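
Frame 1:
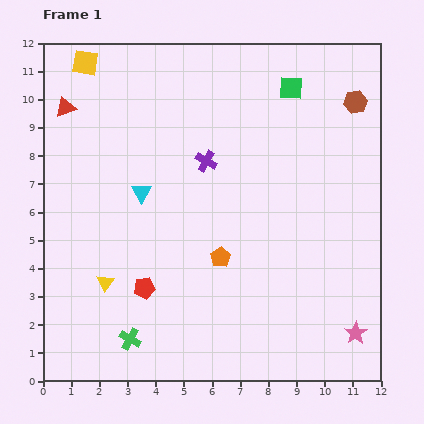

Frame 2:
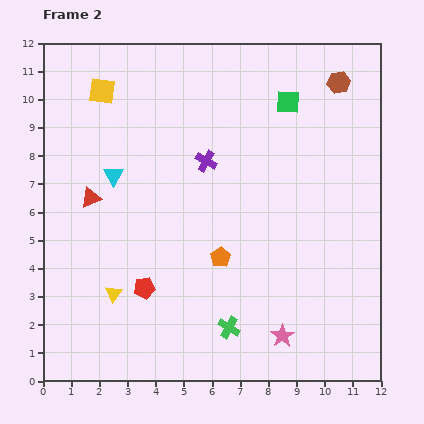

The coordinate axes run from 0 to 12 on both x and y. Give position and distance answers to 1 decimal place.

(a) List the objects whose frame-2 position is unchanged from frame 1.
the purple cross, the red pentagon, the orange pentagon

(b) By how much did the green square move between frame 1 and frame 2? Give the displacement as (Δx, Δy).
(-0.1, -0.5)

The green square was at (8.8, 10.4) in frame 1 and (8.7, 9.9) in frame 2.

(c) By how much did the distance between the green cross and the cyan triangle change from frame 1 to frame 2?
+1.6

Distance in frame 1: 5.2. Distance in frame 2: 6.8.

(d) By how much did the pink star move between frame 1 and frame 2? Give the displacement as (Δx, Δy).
(-2.6, -0.1)

The pink star was at (11.1, 1.7) in frame 1 and (8.5, 1.6) in frame 2.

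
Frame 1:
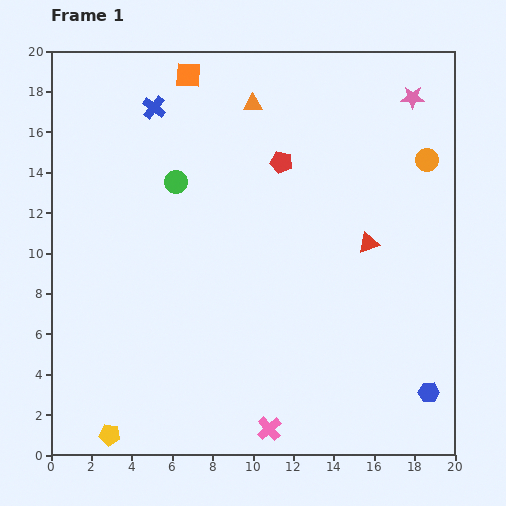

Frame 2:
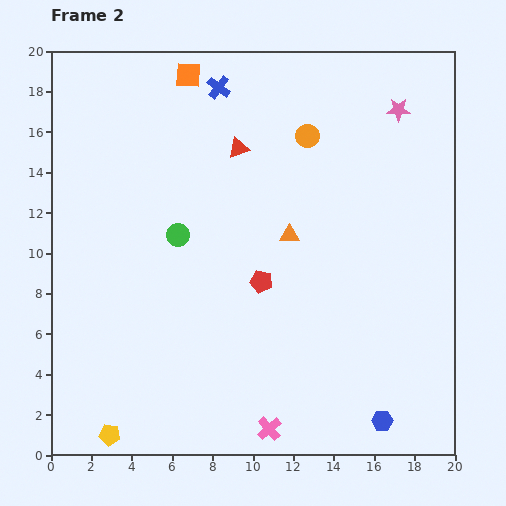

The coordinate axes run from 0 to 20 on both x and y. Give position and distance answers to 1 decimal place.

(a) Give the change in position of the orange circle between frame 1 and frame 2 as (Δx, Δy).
(-5.9, 1.2)

The orange circle was at (18.6, 14.6) in frame 1 and (12.7, 15.8) in frame 2.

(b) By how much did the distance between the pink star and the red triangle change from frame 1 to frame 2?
+0.6

Distance in frame 1: 7.5. Distance in frame 2: 8.1.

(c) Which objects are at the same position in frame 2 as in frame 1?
the yellow pentagon, the pink cross, the orange square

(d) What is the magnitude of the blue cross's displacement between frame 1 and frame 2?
3.4

The blue cross moved from (5.1, 17.2) to (8.3, 18.2), a distance of √(3.2² + 1.0²) ≈ 3.4.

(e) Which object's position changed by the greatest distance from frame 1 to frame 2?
the red triangle

(moved 7.9; next 6.7)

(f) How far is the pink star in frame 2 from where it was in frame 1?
0.9

The pink star moved from (17.9, 17.7) to (17.2, 17.1), a distance of √(0.7² + 0.6²) ≈ 0.9.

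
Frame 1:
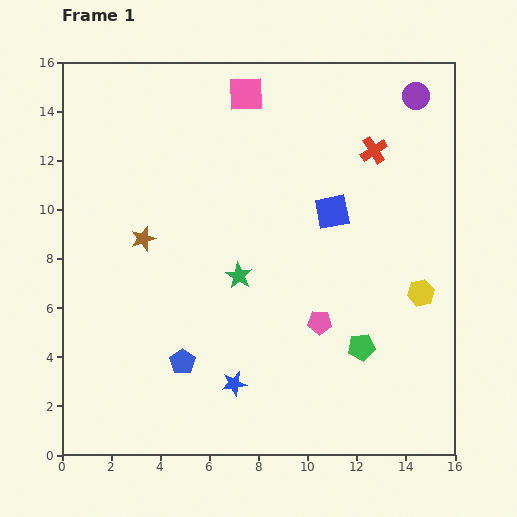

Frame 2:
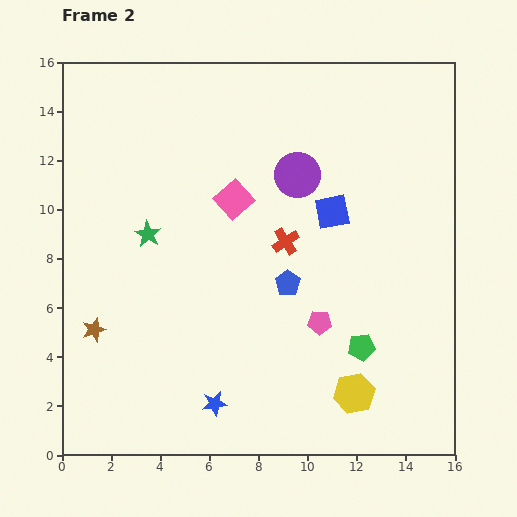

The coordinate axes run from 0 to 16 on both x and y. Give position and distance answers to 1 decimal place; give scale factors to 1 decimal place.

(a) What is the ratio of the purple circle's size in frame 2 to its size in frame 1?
1.7×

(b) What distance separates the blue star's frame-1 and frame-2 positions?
1.1

The blue star moved from (7.0, 2.9) to (6.2, 2.1), a distance of √(0.8² + 0.8²) ≈ 1.1.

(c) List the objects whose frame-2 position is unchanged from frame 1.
the green pentagon, the blue square, the pink pentagon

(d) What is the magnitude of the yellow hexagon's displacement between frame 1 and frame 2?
4.9

The yellow hexagon moved from (14.6, 6.6) to (11.9, 2.5), a distance of √(2.7² + 4.1²) ≈ 4.9.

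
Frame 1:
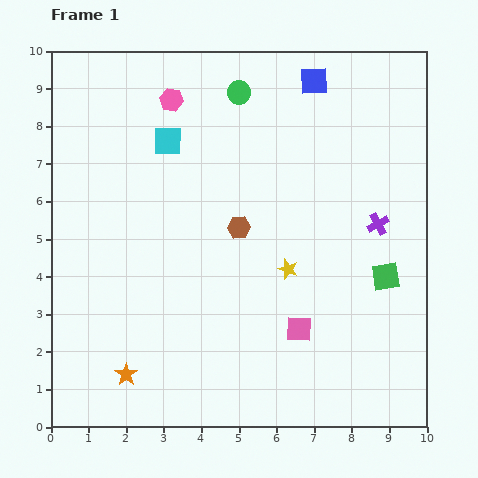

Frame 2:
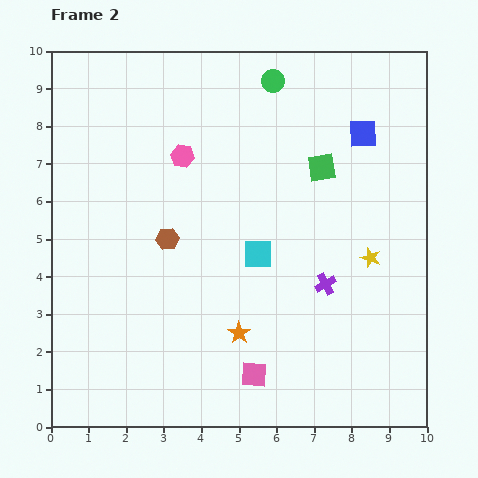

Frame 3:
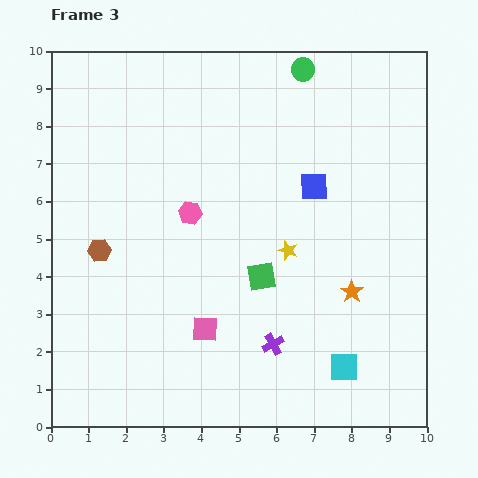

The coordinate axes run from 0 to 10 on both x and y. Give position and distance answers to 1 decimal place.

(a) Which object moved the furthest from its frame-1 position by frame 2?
the cyan square

(moved 3.8; next 3.4)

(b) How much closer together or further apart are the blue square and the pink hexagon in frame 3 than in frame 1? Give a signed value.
-0.4

Distance in frame 1: 3.8. Distance in frame 3: 3.4.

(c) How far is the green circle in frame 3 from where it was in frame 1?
1.8

The green circle moved from (5.0, 8.9) to (6.7, 9.5), a distance of √(1.7² + 0.6²) ≈ 1.8.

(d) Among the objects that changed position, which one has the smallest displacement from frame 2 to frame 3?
the green circle

(moved 0.9)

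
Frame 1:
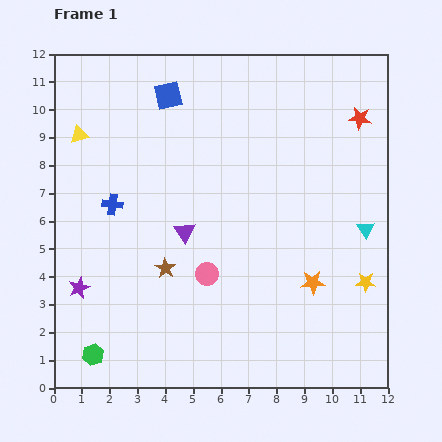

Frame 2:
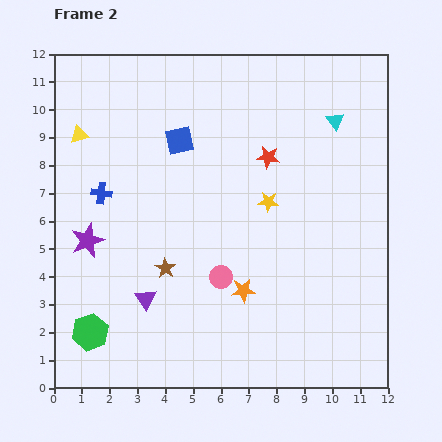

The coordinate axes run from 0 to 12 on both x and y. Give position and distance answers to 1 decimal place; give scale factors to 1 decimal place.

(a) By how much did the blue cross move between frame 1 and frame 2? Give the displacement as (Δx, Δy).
(-0.4, 0.4)

The blue cross was at (2.1, 6.6) in frame 1 and (1.7, 7.0) in frame 2.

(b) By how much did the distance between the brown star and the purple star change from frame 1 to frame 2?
-0.2

Distance in frame 1: 3.2. Distance in frame 2: 3.0.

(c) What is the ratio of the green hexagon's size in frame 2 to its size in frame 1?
1.7×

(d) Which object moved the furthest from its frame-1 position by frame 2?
the yellow star

(moved 4.5; next 4.1)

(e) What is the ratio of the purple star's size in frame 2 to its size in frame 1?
1.6×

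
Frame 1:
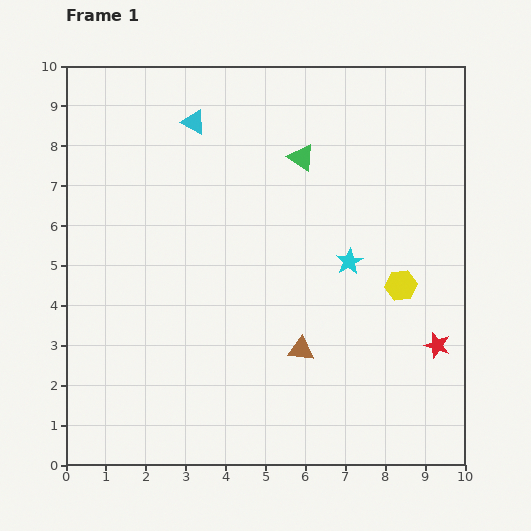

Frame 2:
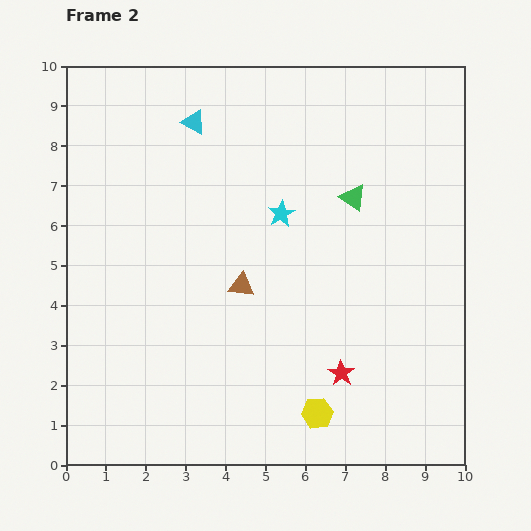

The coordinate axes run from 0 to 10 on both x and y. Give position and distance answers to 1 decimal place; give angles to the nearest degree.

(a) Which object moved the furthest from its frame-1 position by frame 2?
the yellow hexagon

(moved 3.8; next 2.5)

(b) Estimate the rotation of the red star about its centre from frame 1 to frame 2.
18° clockwise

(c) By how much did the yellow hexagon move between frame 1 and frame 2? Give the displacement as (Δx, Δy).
(-2.1, -3.2)

The yellow hexagon was at (8.4, 4.5) in frame 1 and (6.3, 1.3) in frame 2.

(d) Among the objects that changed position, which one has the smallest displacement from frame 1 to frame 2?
the green triangle

(moved 1.6)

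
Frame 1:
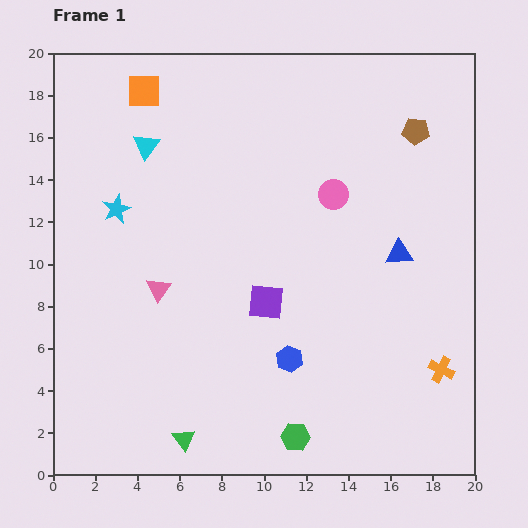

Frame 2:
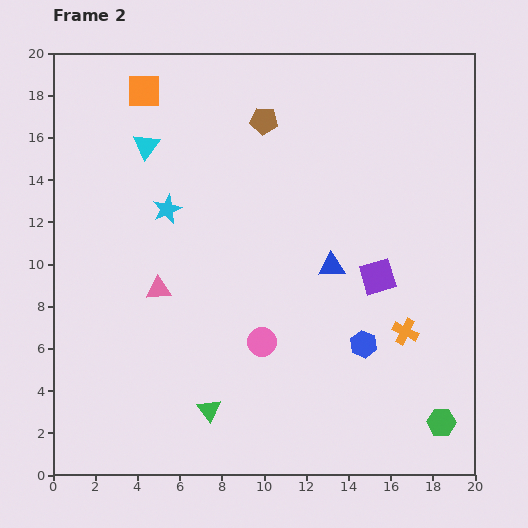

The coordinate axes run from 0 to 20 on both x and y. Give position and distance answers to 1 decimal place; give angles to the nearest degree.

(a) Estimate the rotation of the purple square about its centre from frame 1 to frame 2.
22° counter-clockwise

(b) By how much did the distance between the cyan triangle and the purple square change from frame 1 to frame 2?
+3.3

Distance in frame 1: 9.3. Distance in frame 2: 12.6.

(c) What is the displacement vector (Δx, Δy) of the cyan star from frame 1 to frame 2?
(2.4, 0.0)

The cyan star was at (3.0, 12.6) in frame 1 and (5.4, 12.6) in frame 2.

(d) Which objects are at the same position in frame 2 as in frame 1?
the orange square, the cyan triangle, the pink triangle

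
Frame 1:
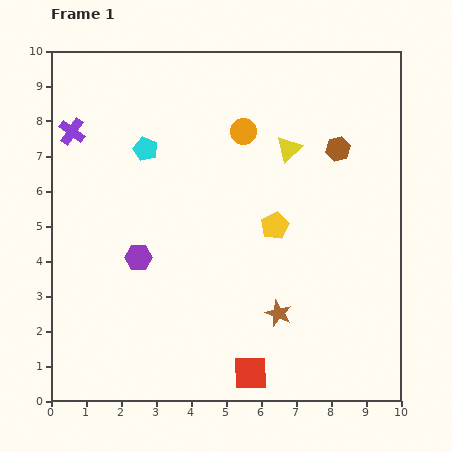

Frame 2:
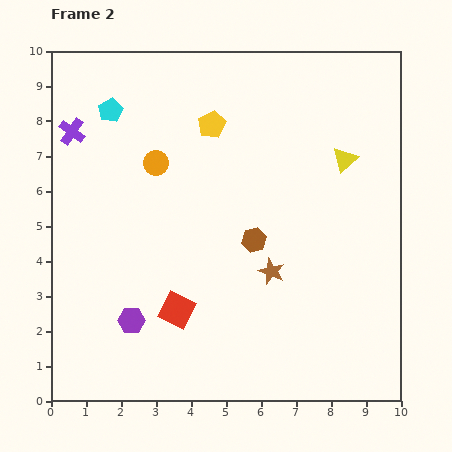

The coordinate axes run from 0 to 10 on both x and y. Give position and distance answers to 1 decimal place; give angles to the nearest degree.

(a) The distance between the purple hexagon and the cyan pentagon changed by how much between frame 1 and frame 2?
+2.9

Distance in frame 1: 3.1. Distance in frame 2: 6.0.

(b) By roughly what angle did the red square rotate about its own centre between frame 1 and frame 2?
27° clockwise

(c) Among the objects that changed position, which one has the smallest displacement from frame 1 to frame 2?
the brown star

(moved 1.2)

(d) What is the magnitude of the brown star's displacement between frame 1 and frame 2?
1.2

The brown star moved from (6.5, 2.5) to (6.3, 3.7), a distance of √(0.2² + 1.2²) ≈ 1.2.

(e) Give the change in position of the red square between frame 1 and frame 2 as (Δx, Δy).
(-2.1, 1.8)

The red square was at (5.7, 0.8) in frame 1 and (3.6, 2.6) in frame 2.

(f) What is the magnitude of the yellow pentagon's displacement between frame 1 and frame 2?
3.4

The yellow pentagon moved from (6.4, 5.0) to (4.6, 7.9), a distance of √(1.8² + 2.9²) ≈ 3.4.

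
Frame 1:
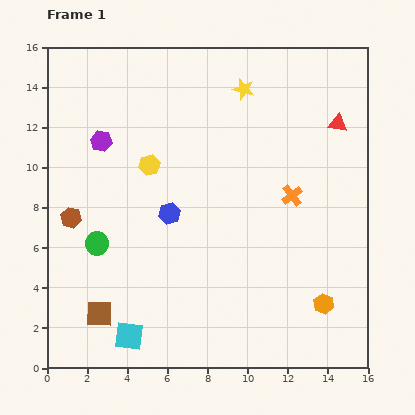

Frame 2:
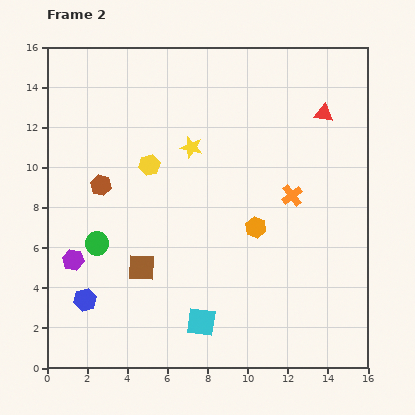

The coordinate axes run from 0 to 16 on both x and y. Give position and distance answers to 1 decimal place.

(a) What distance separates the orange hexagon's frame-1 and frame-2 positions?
5.1

The orange hexagon moved from (13.8, 3.2) to (10.4, 7.0), a distance of √(3.4² + 3.8²) ≈ 5.1.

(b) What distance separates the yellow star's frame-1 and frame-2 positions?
3.9

The yellow star moved from (9.8, 13.9) to (7.2, 11.0), a distance of √(2.6² + 2.9²) ≈ 3.9.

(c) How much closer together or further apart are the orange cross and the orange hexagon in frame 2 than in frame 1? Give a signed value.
-3.2

Distance in frame 1: 5.6. Distance in frame 2: 2.4.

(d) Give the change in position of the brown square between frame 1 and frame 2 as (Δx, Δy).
(2.1, 2.3)

The brown square was at (2.6, 2.7) in frame 1 and (4.7, 5.0) in frame 2.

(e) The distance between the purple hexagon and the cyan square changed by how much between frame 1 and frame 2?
-2.7

Distance in frame 1: 9.8. Distance in frame 2: 7.1.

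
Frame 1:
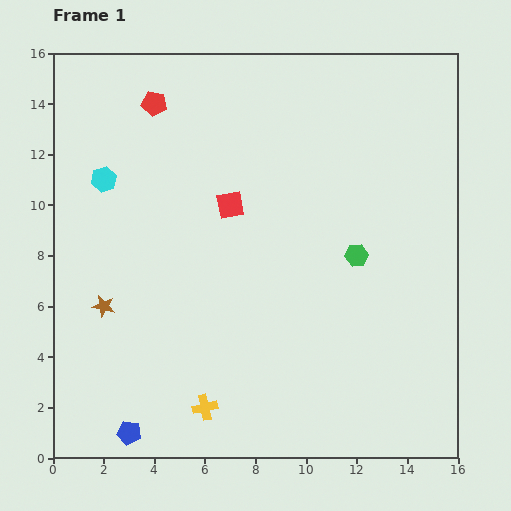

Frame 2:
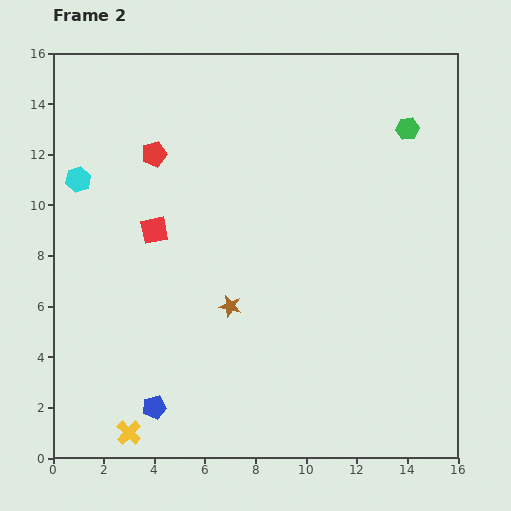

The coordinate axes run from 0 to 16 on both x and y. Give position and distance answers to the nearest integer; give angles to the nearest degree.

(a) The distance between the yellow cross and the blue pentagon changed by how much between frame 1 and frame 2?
-2

Distance in frame 1: 3. Distance in frame 2: 1.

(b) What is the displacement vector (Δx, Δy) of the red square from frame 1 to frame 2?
(-3, -1)

The red square was at (7, 10) in frame 1 and (4, 9) in frame 2.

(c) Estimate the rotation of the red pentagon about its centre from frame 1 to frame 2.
25° counter-clockwise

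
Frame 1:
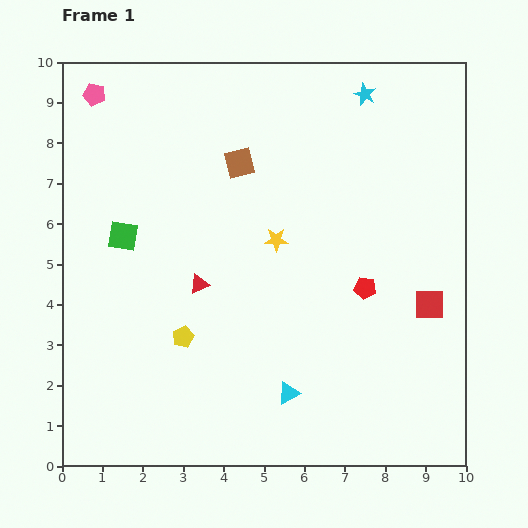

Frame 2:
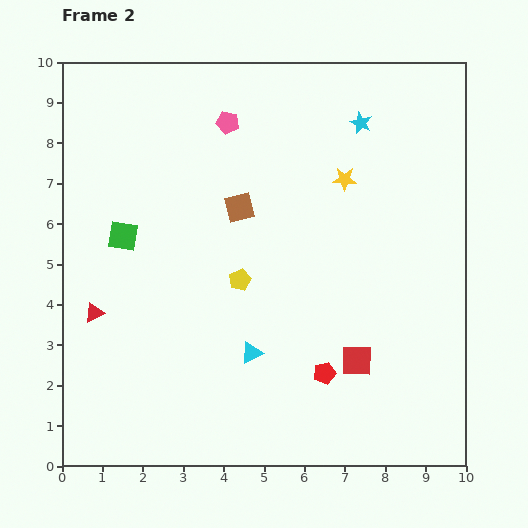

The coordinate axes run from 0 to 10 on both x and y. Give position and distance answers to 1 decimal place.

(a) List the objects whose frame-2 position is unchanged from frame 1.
the green square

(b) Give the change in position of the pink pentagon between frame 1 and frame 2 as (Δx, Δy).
(3.3, -0.7)

The pink pentagon was at (0.8, 9.2) in frame 1 and (4.1, 8.5) in frame 2.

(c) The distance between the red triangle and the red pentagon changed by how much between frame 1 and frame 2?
+1.8

Distance in frame 1: 4.1. Distance in frame 2: 5.9.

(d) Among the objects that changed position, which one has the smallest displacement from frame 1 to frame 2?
the cyan star

(moved 0.7)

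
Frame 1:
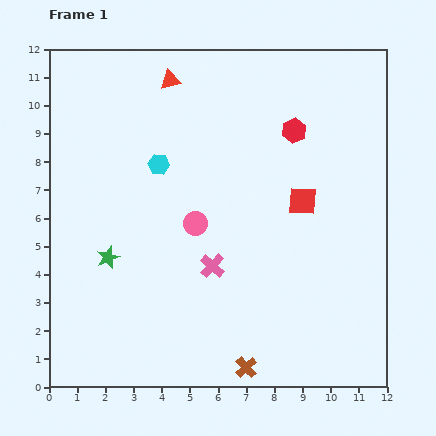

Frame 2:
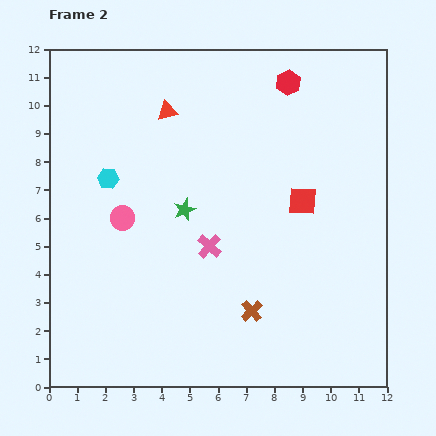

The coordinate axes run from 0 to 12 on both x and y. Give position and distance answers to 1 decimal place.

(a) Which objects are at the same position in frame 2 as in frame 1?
the red square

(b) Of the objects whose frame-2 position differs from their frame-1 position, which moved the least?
the pink cross

(moved 0.7)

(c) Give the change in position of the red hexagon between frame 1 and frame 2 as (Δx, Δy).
(-0.2, 1.7)

The red hexagon was at (8.7, 9.1) in frame 1 and (8.5, 10.8) in frame 2.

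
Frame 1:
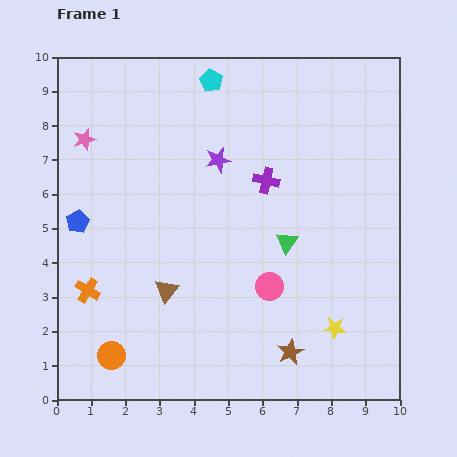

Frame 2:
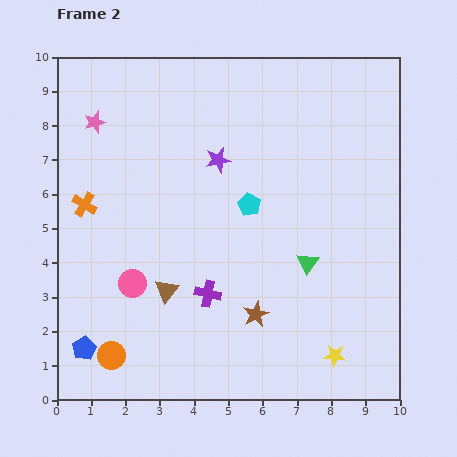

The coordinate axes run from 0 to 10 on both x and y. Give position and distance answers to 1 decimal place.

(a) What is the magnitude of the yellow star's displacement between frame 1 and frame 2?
0.8

The yellow star moved from (8.1, 2.1) to (8.1, 1.3), a distance of √(0.0² + 0.8²) ≈ 0.8.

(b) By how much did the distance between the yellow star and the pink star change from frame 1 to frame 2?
+0.7

Distance in frame 1: 9.1. Distance in frame 2: 9.8.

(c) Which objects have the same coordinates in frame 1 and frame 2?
the orange circle, the brown triangle, the purple star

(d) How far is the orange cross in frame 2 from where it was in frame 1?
2.5

The orange cross moved from (0.9, 3.2) to (0.8, 5.7), a distance of √(0.1² + 2.5²) ≈ 2.5.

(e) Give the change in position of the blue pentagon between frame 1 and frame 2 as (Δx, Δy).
(0.2, -3.7)

The blue pentagon was at (0.6, 5.2) in frame 1 and (0.8, 1.5) in frame 2.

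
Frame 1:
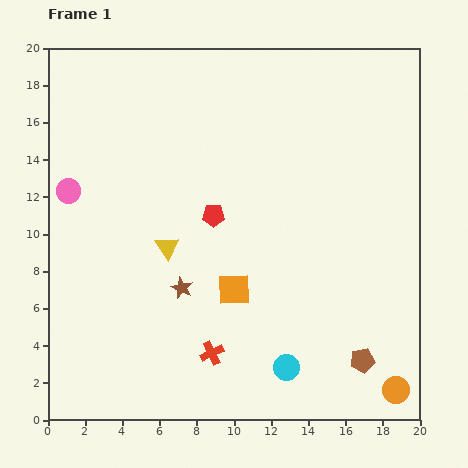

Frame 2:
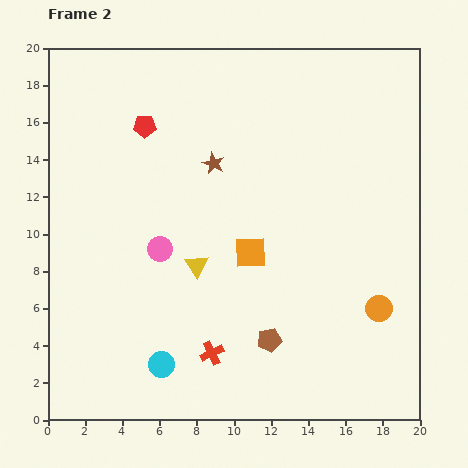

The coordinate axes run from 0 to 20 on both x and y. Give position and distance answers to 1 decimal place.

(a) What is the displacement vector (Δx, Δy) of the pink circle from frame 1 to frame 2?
(4.9, -3.1)

The pink circle was at (1.1, 12.3) in frame 1 and (6.0, 9.2) in frame 2.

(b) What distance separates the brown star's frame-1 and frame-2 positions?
6.9

The brown star moved from (7.2, 7.1) to (8.9, 13.8), a distance of √(1.7² + 6.7²) ≈ 6.9.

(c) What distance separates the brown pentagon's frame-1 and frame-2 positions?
5.1

The brown pentagon moved from (16.9, 3.2) to (11.9, 4.3), a distance of √(5.0² + 1.1²) ≈ 5.1.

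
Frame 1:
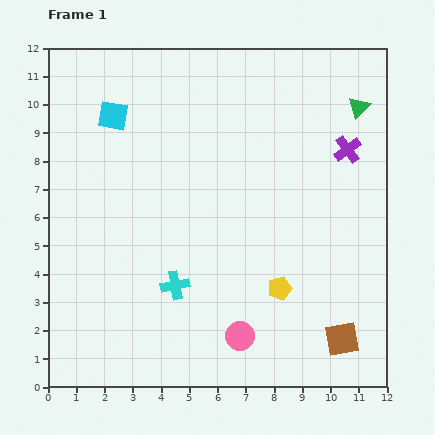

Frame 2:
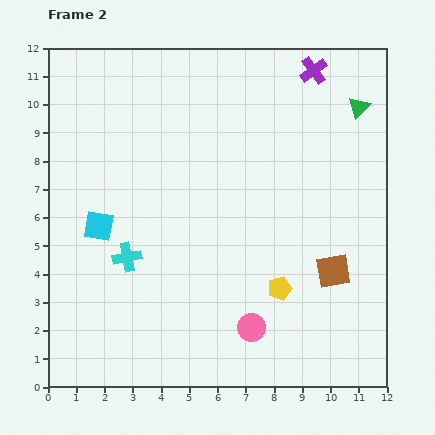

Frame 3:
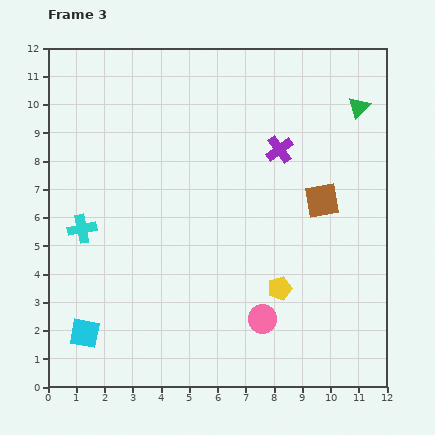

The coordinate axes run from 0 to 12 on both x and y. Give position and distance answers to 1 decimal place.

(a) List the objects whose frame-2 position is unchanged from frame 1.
the green triangle, the yellow pentagon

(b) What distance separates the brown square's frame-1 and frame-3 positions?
4.9

The brown square moved from (10.4, 1.7) to (9.7, 6.6), a distance of √(0.7² + 4.9²) ≈ 4.9.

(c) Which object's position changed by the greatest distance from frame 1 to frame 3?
the cyan square

(moved 7.8; next 4.9)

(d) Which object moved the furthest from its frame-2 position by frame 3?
the cyan square

(moved 3.8; next 3.0)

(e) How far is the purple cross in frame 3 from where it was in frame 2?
3.0

The purple cross moved from (9.4, 11.2) to (8.2, 8.4), a distance of √(1.2² + 2.8²) ≈ 3.0.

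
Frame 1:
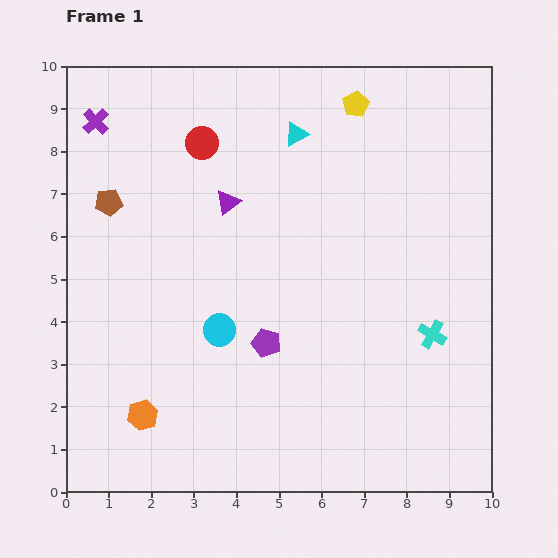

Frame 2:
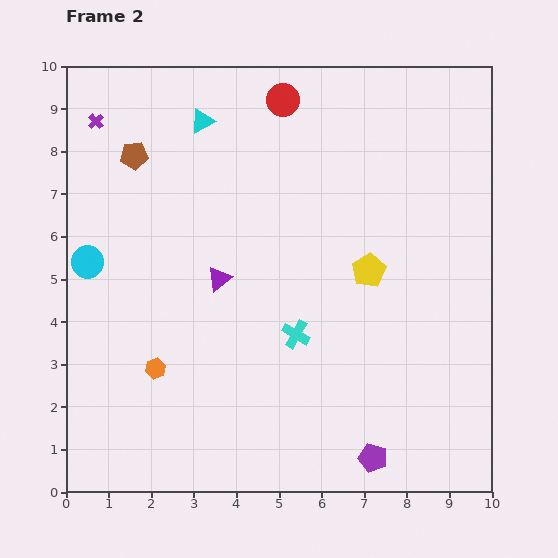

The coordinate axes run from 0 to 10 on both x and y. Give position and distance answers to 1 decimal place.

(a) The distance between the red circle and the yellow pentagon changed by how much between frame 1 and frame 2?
+0.8

Distance in frame 1: 3.7. Distance in frame 2: 4.5.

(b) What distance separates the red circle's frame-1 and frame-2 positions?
2.1

The red circle moved from (3.2, 8.2) to (5.1, 9.2), a distance of √(1.9² + 1.0²) ≈ 2.1.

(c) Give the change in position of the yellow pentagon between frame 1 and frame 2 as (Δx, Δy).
(0.3, -3.9)

The yellow pentagon was at (6.8, 9.1) in frame 1 and (7.1, 5.2) in frame 2.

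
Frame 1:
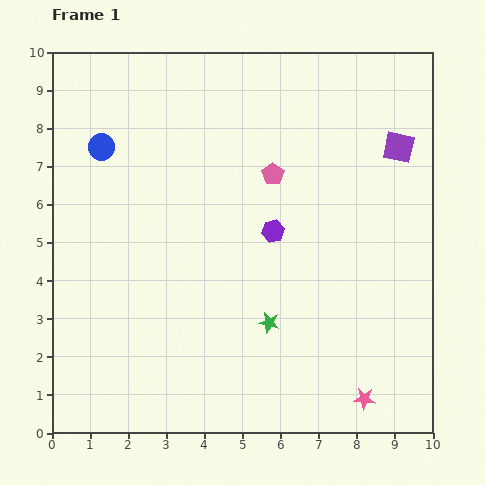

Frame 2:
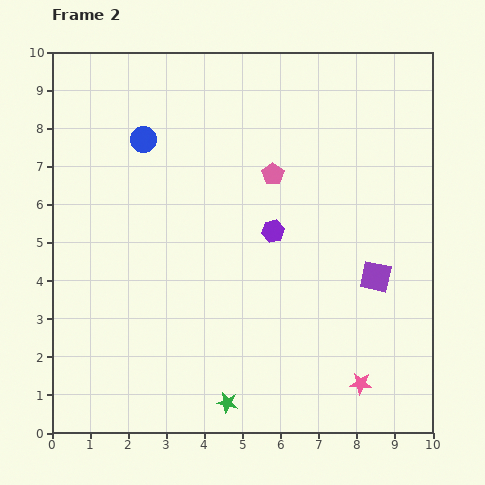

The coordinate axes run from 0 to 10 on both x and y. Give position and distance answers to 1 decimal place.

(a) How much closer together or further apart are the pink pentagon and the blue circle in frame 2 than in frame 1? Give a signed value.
-1.1

Distance in frame 1: 4.6. Distance in frame 2: 3.5.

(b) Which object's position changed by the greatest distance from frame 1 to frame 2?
the purple square

(moved 3.5; next 2.4)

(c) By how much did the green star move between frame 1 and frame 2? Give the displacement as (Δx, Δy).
(-1.1, -2.1)

The green star was at (5.7, 2.9) in frame 1 and (4.6, 0.8) in frame 2.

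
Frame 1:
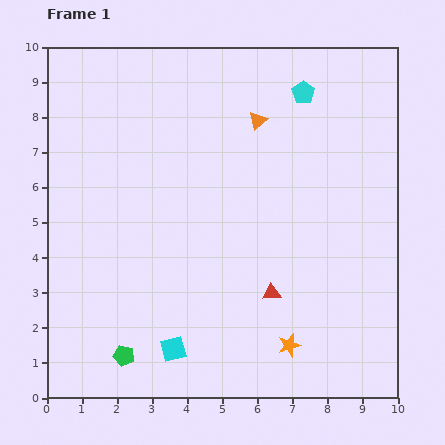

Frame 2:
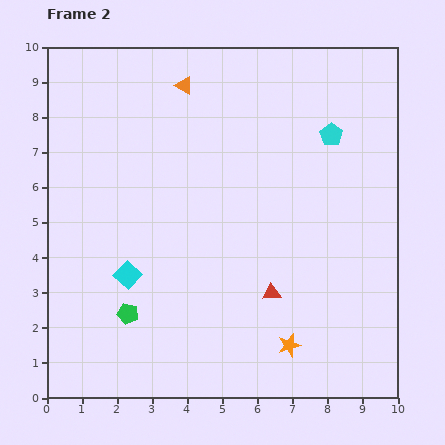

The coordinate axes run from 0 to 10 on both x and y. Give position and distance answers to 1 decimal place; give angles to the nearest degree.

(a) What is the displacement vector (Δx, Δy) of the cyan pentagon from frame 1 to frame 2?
(0.8, -1.2)

The cyan pentagon was at (7.3, 8.7) in frame 1 and (8.1, 7.5) in frame 2.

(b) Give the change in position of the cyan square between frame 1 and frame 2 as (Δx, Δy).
(-1.3, 2.1)

The cyan square was at (3.6, 1.4) in frame 1 and (2.3, 3.5) in frame 2.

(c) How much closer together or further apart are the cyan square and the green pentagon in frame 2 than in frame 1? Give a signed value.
-0.3

Distance in frame 1: 1.4. Distance in frame 2: 1.1.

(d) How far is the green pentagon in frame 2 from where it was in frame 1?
1.2

The green pentagon moved from (2.2, 1.2) to (2.3, 2.4), a distance of √(0.1² + 1.2²) ≈ 1.2.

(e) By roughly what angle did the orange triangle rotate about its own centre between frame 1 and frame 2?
48° counter-clockwise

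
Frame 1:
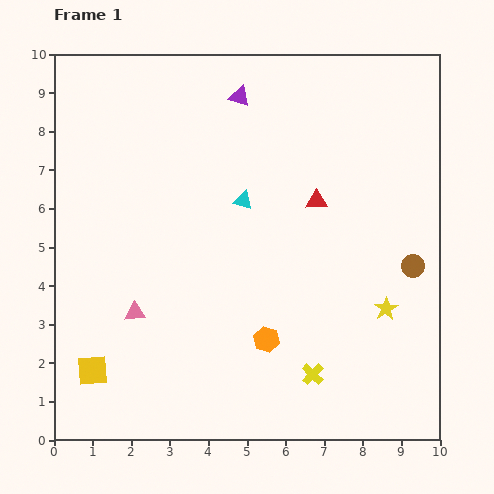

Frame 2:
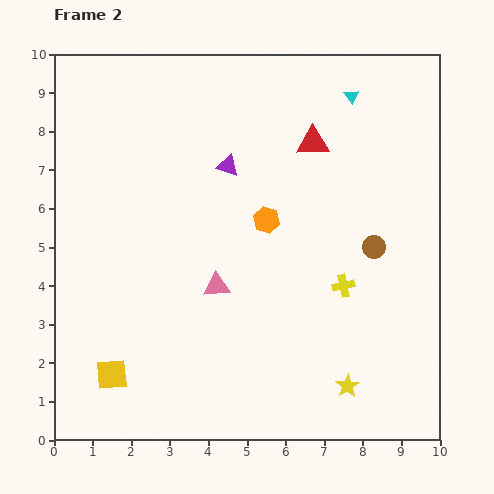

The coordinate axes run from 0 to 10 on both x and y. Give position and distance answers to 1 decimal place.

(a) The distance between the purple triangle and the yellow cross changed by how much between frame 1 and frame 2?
-3.1

Distance in frame 1: 7.4. Distance in frame 2: 4.3.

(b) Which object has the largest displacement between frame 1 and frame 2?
the cyan triangle

(moved 3.9; next 3.1)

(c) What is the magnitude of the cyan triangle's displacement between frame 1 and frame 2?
3.9

The cyan triangle moved from (4.9, 6.2) to (7.7, 8.9), a distance of √(2.8² + 2.7²) ≈ 3.9.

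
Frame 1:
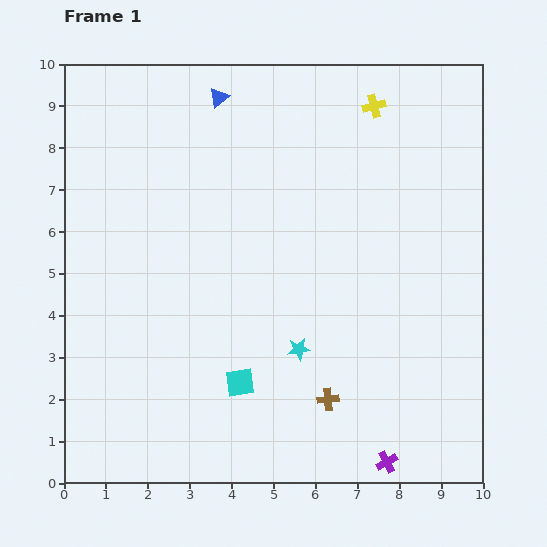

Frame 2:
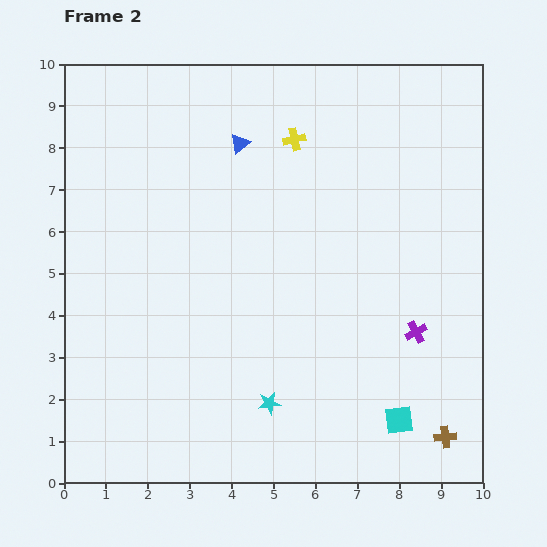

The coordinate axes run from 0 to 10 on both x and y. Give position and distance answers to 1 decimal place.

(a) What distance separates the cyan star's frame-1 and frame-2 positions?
1.5

The cyan star moved from (5.6, 3.2) to (4.9, 1.9), a distance of √(0.7² + 1.3²) ≈ 1.5.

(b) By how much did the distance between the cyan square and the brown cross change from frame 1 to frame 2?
-0.9

Distance in frame 1: 2.1. Distance in frame 2: 1.2.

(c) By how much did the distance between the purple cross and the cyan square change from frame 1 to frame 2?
-1.9

Distance in frame 1: 4.0. Distance in frame 2: 2.1.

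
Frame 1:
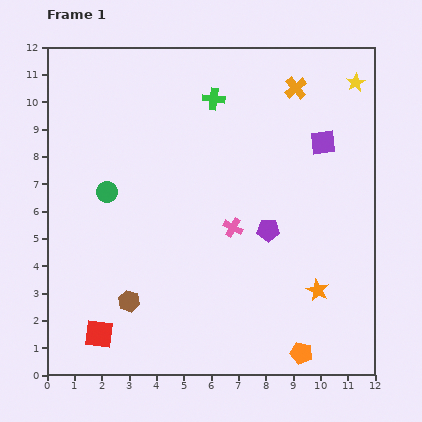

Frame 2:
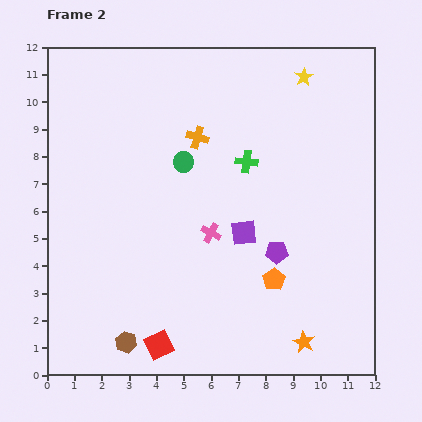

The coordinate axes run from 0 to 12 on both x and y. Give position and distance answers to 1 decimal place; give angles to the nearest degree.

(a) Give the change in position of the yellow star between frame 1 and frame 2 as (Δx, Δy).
(-1.9, 0.2)

The yellow star was at (11.3, 10.7) in frame 1 and (9.4, 10.9) in frame 2.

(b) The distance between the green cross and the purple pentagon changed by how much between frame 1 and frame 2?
-1.7

Distance in frame 1: 5.2. Distance in frame 2: 3.5.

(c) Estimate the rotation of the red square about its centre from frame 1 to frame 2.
31° counter-clockwise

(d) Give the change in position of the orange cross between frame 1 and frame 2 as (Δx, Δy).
(-3.6, -1.8)

The orange cross was at (9.1, 10.5) in frame 1 and (5.5, 8.7) in frame 2.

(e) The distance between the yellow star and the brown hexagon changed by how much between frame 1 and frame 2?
+0.2

Distance in frame 1: 11.5. Distance in frame 2: 11.7.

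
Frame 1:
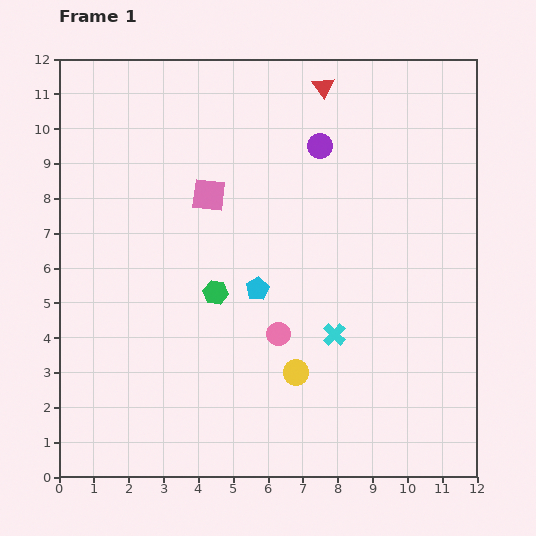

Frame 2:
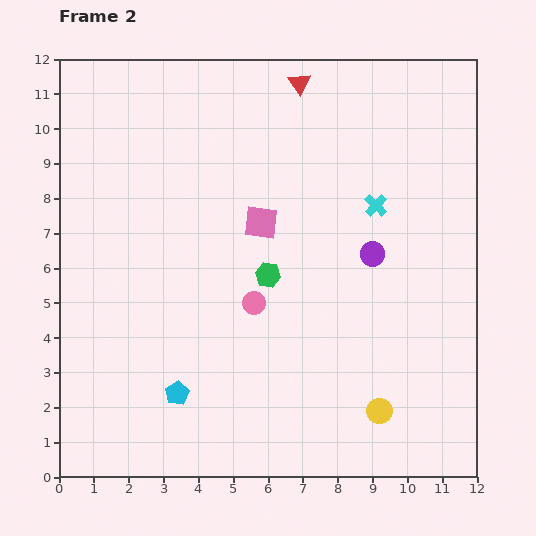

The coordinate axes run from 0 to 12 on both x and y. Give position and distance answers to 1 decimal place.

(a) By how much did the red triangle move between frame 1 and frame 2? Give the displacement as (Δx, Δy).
(-0.7, 0.1)

The red triangle was at (7.6, 11.2) in frame 1 and (6.9, 11.3) in frame 2.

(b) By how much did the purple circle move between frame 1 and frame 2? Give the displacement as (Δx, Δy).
(1.5, -3.1)

The purple circle was at (7.5, 9.5) in frame 1 and (9.0, 6.4) in frame 2.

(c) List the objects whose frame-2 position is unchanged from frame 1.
none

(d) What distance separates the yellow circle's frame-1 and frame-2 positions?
2.6

The yellow circle moved from (6.8, 3.0) to (9.2, 1.9), a distance of √(2.4² + 1.1²) ≈ 2.6.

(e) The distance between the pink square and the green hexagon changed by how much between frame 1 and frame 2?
-1.3

Distance in frame 1: 2.8. Distance in frame 2: 1.5.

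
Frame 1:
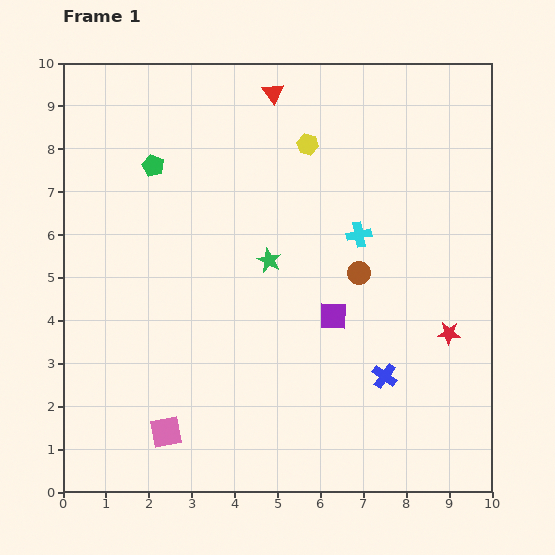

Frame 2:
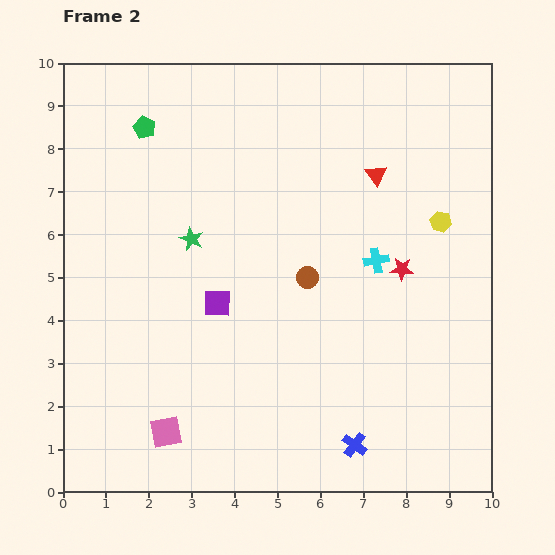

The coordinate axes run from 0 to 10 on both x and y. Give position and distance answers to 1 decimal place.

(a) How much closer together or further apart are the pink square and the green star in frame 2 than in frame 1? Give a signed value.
-0.2

Distance in frame 1: 4.7. Distance in frame 2: 4.5.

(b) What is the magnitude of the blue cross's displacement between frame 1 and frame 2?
1.7

The blue cross moved from (7.5, 2.7) to (6.8, 1.1), a distance of √(0.7² + 1.6²) ≈ 1.7.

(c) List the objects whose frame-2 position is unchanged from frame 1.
the pink square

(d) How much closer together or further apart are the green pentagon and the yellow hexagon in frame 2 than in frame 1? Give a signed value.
+3.6

Distance in frame 1: 3.6. Distance in frame 2: 7.2.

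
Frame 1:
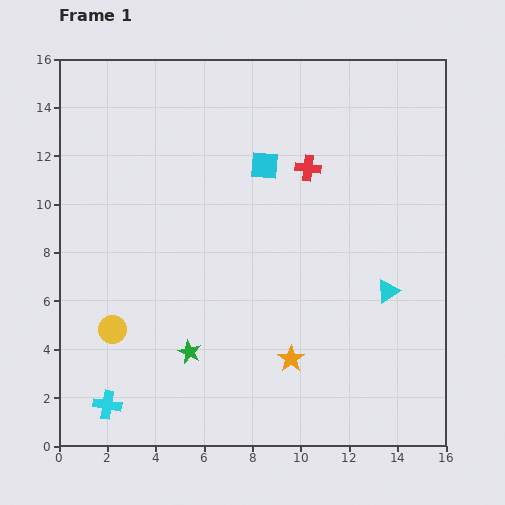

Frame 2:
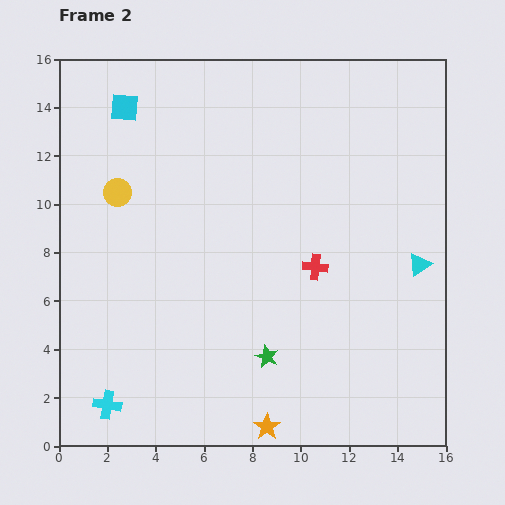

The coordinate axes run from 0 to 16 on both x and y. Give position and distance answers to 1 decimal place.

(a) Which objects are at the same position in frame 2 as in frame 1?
the cyan cross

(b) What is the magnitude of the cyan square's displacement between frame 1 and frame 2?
6.3

The cyan square moved from (8.5, 11.6) to (2.7, 14.0), a distance of √(5.8² + 2.4²) ≈ 6.3.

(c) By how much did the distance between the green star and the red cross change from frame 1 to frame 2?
-4.8

Distance in frame 1: 9.0. Distance in frame 2: 4.2.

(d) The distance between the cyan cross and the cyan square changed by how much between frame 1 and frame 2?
+0.5

Distance in frame 1: 11.8. Distance in frame 2: 12.3.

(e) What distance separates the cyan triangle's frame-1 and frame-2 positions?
1.7

The cyan triangle moved from (13.6, 6.4) to (14.9, 7.5), a distance of √(1.3² + 1.1²) ≈ 1.7.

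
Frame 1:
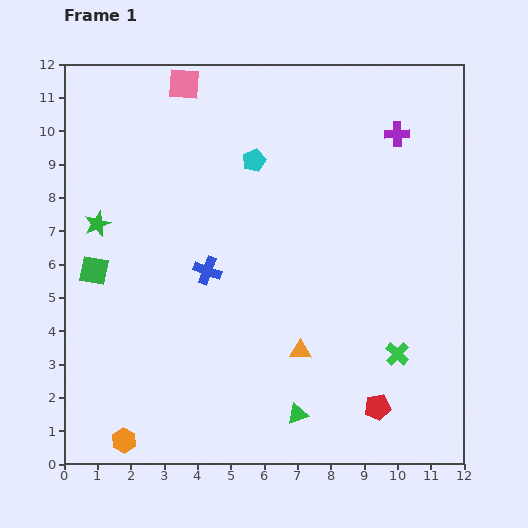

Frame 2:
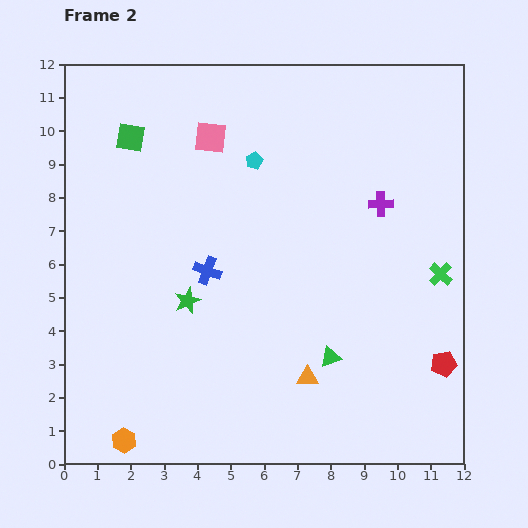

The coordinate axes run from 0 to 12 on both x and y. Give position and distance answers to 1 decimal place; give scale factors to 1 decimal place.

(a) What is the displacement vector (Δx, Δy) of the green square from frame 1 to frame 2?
(1.1, 4.0)

The green square was at (0.9, 5.8) in frame 1 and (2.0, 9.8) in frame 2.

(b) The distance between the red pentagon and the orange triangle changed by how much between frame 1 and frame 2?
+1.2

Distance in frame 1: 2.9. Distance in frame 2: 4.1.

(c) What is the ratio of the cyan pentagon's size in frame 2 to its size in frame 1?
0.8×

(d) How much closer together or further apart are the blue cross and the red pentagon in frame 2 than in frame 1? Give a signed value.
+1.1

Distance in frame 1: 6.5. Distance in frame 2: 7.6.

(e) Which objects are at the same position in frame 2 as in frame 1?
the blue cross, the orange hexagon, the cyan pentagon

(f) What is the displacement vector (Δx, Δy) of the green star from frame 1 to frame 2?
(2.7, -2.3)

The green star was at (1.0, 7.2) in frame 1 and (3.7, 4.9) in frame 2.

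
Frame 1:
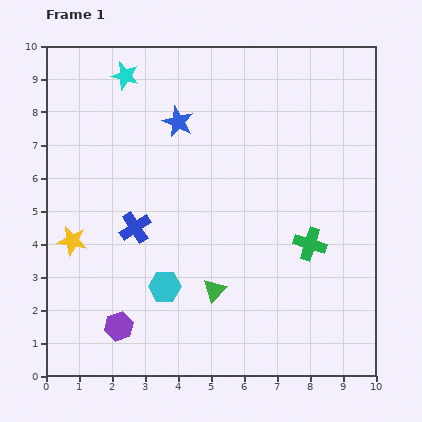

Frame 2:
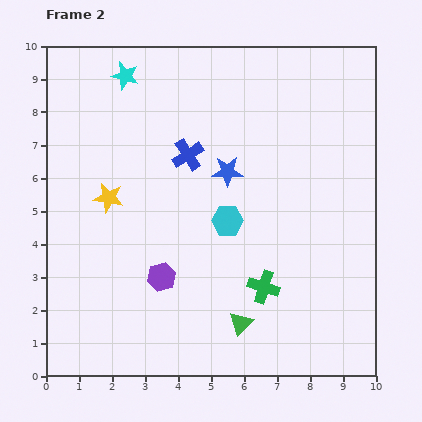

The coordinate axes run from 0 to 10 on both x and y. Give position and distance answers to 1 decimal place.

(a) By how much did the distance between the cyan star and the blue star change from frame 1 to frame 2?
+2.1

Distance in frame 1: 2.1. Distance in frame 2: 4.2.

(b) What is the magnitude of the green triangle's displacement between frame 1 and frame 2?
1.3

The green triangle moved from (5.1, 2.6) to (5.9, 1.6), a distance of √(0.8² + 1.0²) ≈ 1.3.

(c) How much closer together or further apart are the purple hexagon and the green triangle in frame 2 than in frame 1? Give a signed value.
-0.3

Distance in frame 1: 3.1. Distance in frame 2: 2.8.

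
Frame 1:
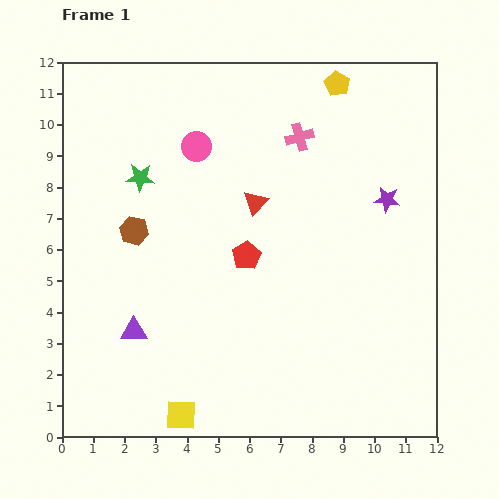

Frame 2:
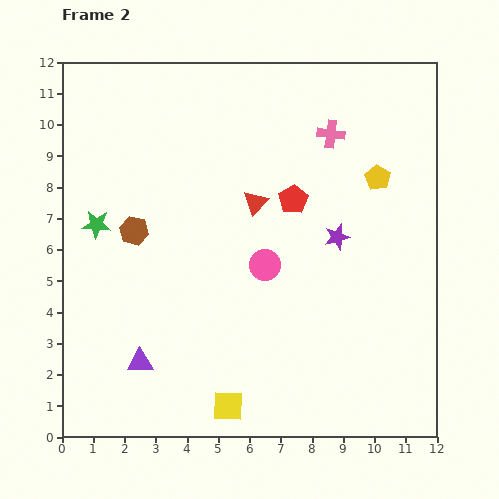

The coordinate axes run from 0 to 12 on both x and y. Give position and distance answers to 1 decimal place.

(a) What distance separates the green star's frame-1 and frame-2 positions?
2.1

The green star moved from (2.5, 8.3) to (1.1, 6.8), a distance of √(1.4² + 1.5²) ≈ 2.1.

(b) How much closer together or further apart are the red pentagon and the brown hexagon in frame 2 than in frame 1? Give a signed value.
+1.5

Distance in frame 1: 3.7. Distance in frame 2: 5.2.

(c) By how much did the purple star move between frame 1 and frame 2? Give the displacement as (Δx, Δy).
(-1.6, -1.2)

The purple star was at (10.4, 7.6) in frame 1 and (8.8, 6.4) in frame 2.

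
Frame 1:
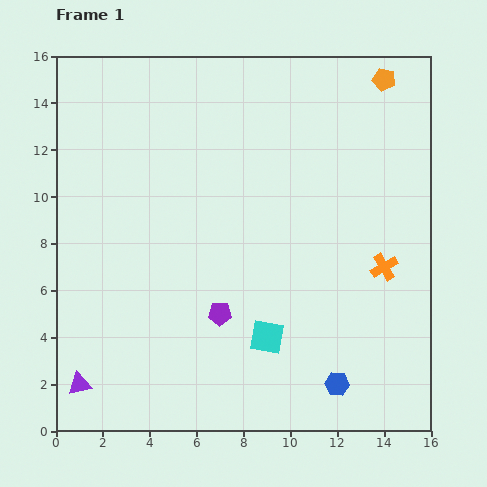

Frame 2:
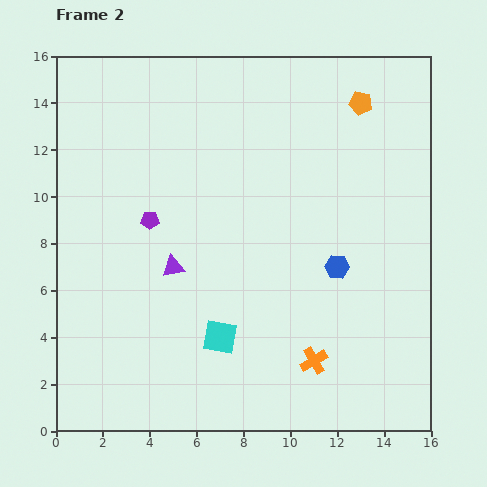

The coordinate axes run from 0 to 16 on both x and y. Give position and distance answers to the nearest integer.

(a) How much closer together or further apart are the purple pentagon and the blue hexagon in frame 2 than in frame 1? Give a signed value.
+2

Distance in frame 1: 6. Distance in frame 2: 8.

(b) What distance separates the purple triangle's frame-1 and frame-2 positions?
6

The purple triangle moved from (1, 2) to (5, 7), a distance of √(4² + 5²) ≈ 6.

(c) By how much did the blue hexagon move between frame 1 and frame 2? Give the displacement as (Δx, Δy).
(0, 5)

The blue hexagon was at (12, 2) in frame 1 and (12, 7) in frame 2.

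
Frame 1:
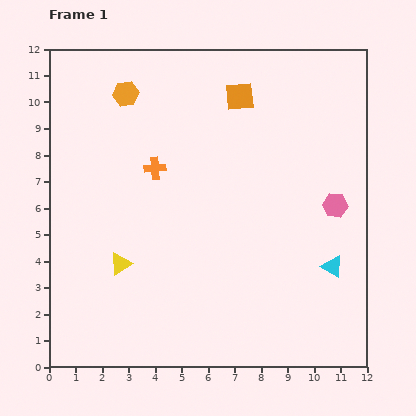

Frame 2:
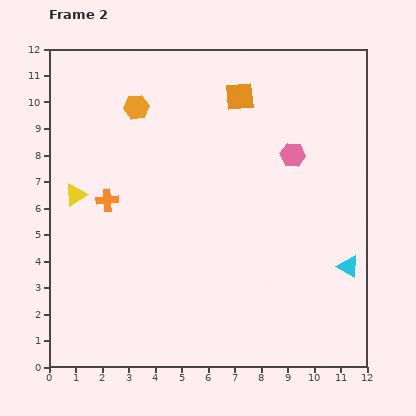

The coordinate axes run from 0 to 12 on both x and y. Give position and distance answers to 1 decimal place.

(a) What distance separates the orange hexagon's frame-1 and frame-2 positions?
0.6

The orange hexagon moved from (2.9, 10.3) to (3.3, 9.8), a distance of √(0.4² + 0.5²) ≈ 0.6.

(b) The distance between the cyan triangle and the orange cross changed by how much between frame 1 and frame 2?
+1.7

Distance in frame 1: 7.7. Distance in frame 2: 9.4.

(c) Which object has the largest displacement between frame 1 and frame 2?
the yellow triangle

(moved 3.1; next 2.5)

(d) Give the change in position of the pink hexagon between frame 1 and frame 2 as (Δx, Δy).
(-1.6, 1.9)

The pink hexagon was at (10.8, 6.1) in frame 1 and (9.2, 8.0) in frame 2.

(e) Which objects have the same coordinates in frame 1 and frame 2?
the orange square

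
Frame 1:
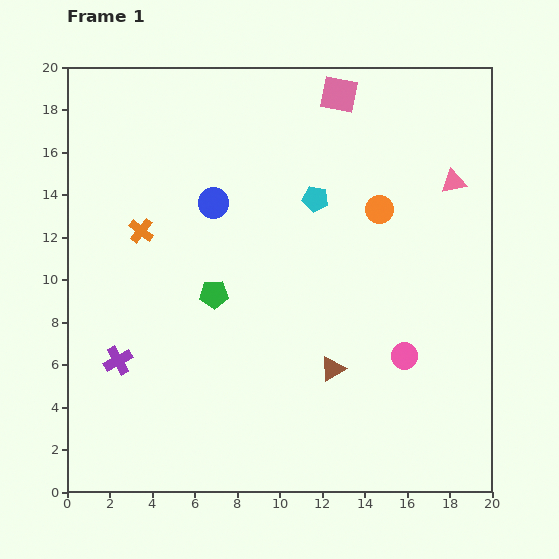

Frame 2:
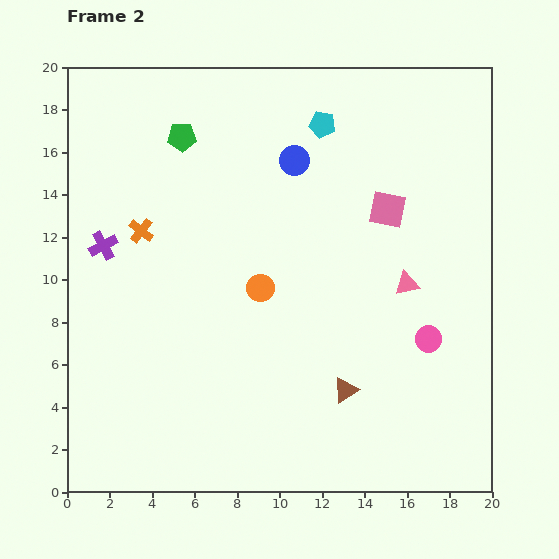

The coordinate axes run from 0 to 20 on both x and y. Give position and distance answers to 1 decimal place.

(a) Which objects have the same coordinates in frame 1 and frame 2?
the orange cross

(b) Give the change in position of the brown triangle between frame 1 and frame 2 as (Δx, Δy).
(0.6, -1.0)

The brown triangle was at (12.5, 5.8) in frame 1 and (13.1, 4.8) in frame 2.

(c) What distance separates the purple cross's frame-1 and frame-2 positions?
5.4

The purple cross moved from (2.4, 6.2) to (1.7, 11.6), a distance of √(0.7² + 5.4²) ≈ 5.4.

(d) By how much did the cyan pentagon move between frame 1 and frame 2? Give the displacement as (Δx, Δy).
(0.3, 3.5)

The cyan pentagon was at (11.7, 13.8) in frame 1 and (12.0, 17.3) in frame 2.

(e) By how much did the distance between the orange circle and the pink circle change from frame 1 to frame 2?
+1.3

Distance in frame 1: 7.0. Distance in frame 2: 8.3.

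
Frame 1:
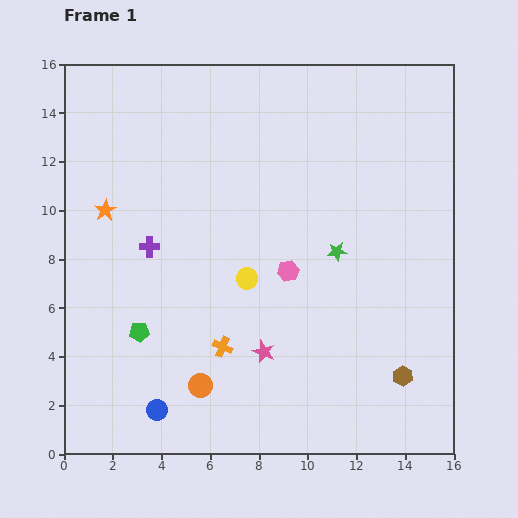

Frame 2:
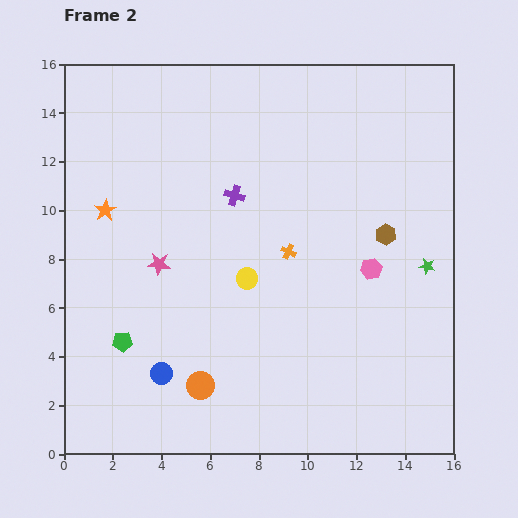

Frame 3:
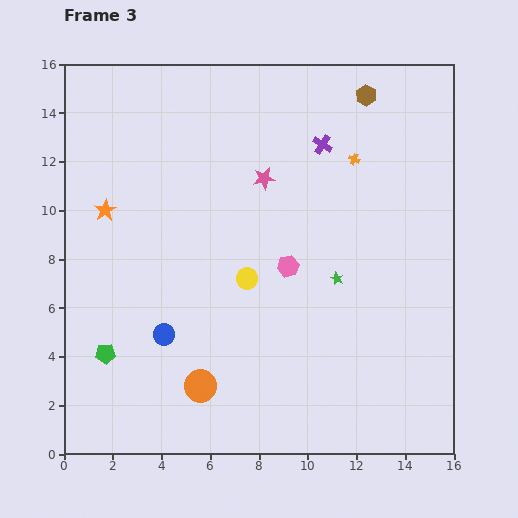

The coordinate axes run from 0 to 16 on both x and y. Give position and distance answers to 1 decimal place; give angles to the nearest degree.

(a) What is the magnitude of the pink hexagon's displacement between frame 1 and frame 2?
3.4

The pink hexagon moved from (9.2, 7.5) to (12.6, 7.6), a distance of √(3.4² + 0.1²) ≈ 3.4.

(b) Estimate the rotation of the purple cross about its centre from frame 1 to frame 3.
32° clockwise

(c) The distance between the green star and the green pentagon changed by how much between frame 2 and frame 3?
-2.9

Distance in frame 2: 12.9. Distance in frame 3: 10.0.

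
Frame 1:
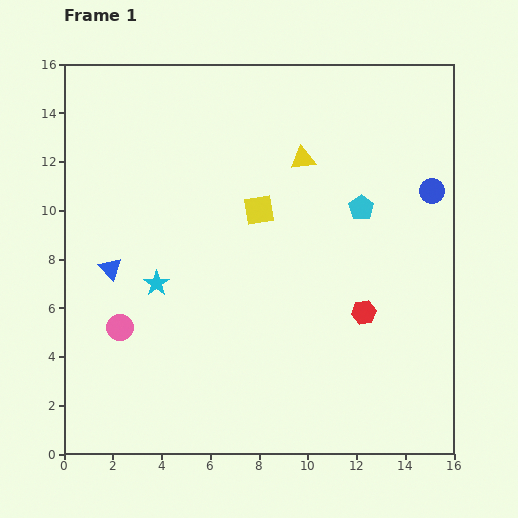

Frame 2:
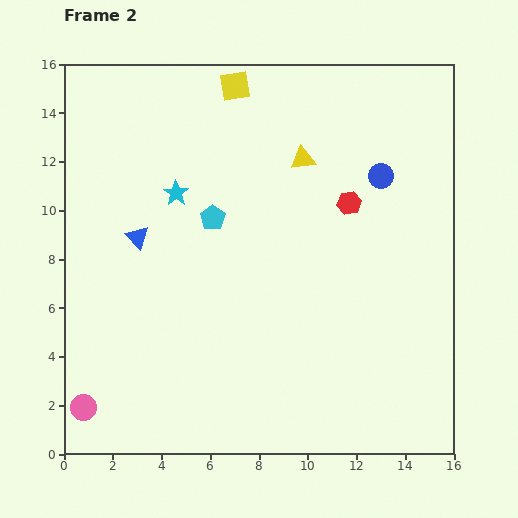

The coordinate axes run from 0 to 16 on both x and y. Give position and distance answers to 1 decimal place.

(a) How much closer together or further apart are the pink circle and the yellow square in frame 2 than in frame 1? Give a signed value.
+7.1

Distance in frame 1: 7.5. Distance in frame 2: 14.6.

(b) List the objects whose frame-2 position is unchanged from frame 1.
the yellow triangle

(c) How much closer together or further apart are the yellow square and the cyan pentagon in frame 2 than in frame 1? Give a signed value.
+1.3

Distance in frame 1: 4.2. Distance in frame 2: 5.5.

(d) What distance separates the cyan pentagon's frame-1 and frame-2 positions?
6.1

The cyan pentagon moved from (12.2, 10.1) to (6.1, 9.7), a distance of √(6.1² + 0.4²) ≈ 6.1.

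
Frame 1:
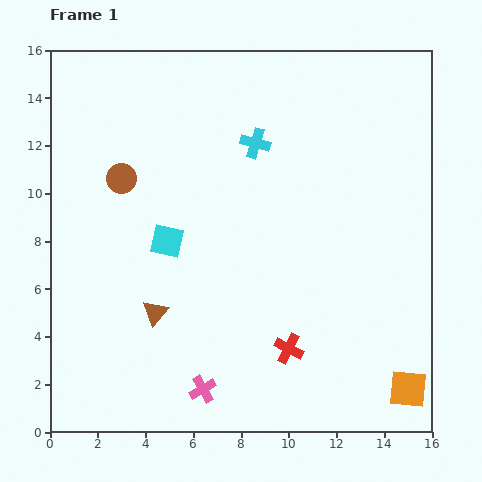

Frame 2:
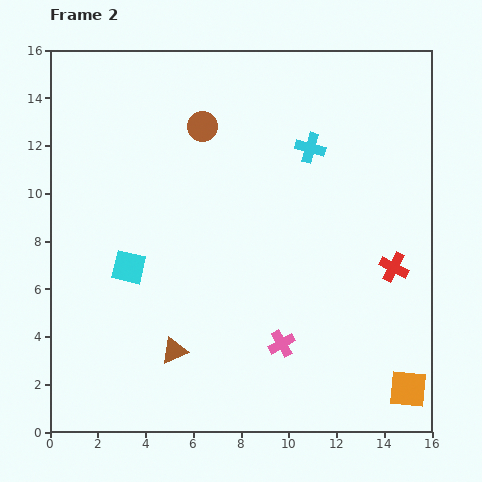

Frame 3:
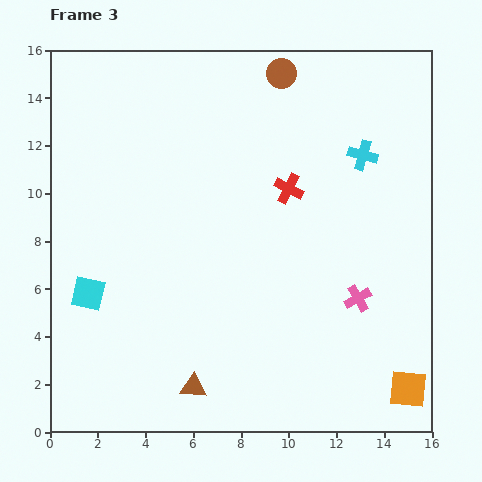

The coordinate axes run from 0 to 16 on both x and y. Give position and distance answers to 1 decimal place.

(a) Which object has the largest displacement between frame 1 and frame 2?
the red cross

(moved 5.6; next 4.0)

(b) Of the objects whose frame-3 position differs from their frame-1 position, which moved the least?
the brown triangle

(moved 3.5)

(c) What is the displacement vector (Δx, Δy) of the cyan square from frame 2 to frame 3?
(-1.7, -1.1)

The cyan square was at (3.3, 6.9) in frame 2 and (1.6, 5.8) in frame 3.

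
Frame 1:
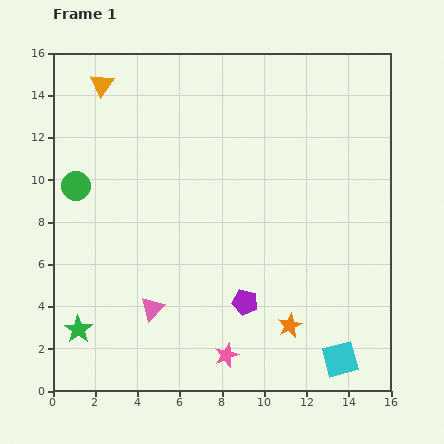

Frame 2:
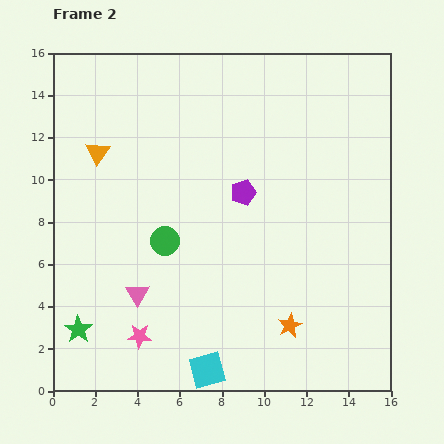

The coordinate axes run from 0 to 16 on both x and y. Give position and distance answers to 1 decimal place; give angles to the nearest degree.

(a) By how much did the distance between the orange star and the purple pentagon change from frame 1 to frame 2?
+4.3

Distance in frame 1: 2.4. Distance in frame 2: 6.7.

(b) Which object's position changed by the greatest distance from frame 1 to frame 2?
the cyan square

(moved 6.3; next 5.2)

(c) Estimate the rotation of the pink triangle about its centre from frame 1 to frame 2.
16° counter-clockwise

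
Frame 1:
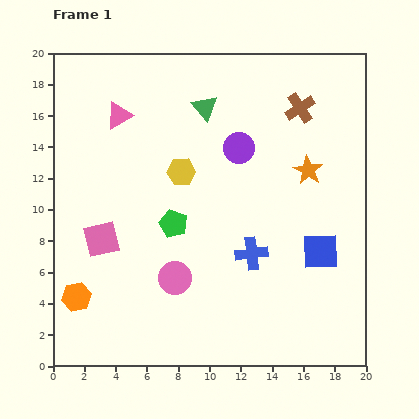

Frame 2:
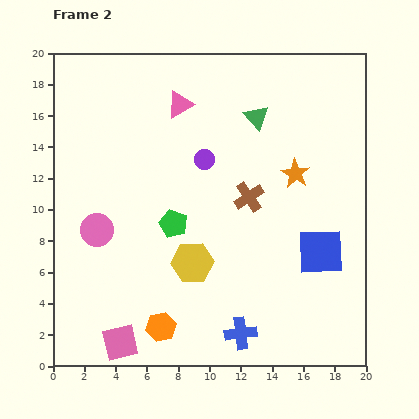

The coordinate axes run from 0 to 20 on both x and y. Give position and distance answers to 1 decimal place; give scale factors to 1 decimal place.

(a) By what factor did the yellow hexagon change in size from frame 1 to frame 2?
1.5×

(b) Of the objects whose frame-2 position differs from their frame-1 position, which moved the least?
the orange star

(moved 0.8)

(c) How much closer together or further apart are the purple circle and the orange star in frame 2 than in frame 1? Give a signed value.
+1.3

Distance in frame 1: 4.6. Distance in frame 2: 5.9.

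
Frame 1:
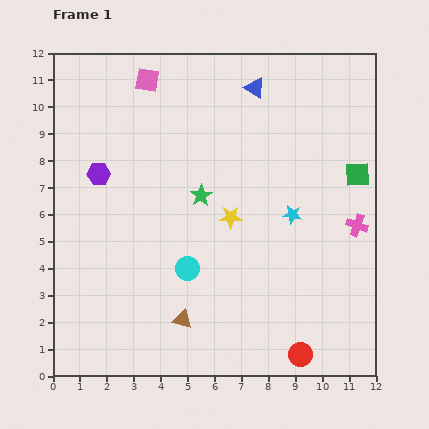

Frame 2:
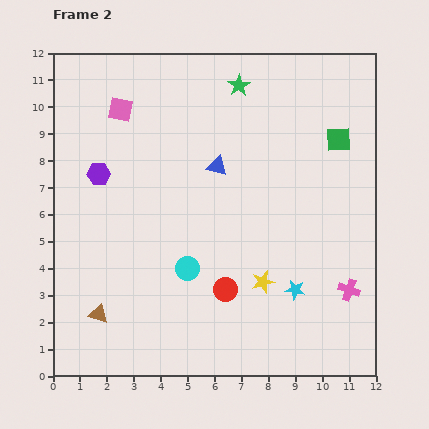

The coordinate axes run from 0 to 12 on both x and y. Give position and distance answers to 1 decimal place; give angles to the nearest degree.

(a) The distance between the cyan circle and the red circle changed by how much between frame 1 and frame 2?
-3.7

Distance in frame 1: 5.3. Distance in frame 2: 1.6.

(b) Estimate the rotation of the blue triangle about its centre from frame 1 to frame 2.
19° counter-clockwise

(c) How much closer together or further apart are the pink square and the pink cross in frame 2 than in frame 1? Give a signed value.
+1.3

Distance in frame 1: 9.5. Distance in frame 2: 10.8.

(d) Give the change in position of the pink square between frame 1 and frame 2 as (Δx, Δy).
(-1.0, -1.1)

The pink square was at (3.5, 11.0) in frame 1 and (2.5, 9.9) in frame 2.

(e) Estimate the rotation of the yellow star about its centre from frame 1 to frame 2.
16° counter-clockwise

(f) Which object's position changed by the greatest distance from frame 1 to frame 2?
the green star

(moved 4.3; next 3.7)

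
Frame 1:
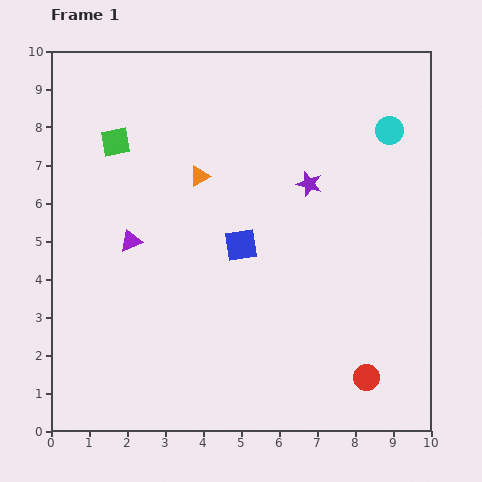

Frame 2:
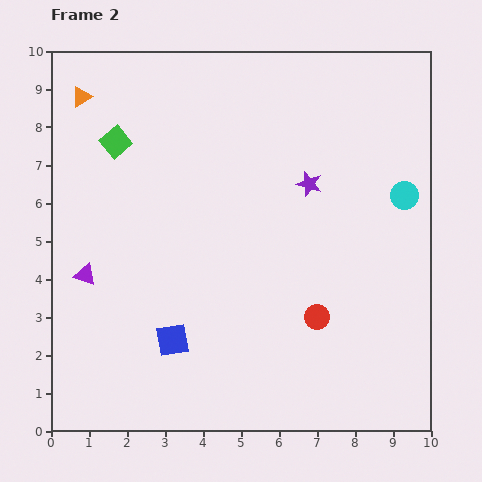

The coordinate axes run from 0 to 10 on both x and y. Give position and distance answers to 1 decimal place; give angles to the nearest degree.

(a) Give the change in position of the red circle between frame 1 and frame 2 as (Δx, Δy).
(-1.3, 1.6)

The red circle was at (8.3, 1.4) in frame 1 and (7.0, 3.0) in frame 2.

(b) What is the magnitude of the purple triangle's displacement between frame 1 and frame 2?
1.5

The purple triangle moved from (2.1, 5.0) to (0.9, 4.1), a distance of √(1.2² + 0.9²) ≈ 1.5.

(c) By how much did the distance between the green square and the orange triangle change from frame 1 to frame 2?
-0.9

Distance in frame 1: 2.4. Distance in frame 2: 1.5.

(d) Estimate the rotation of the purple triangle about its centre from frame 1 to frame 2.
40° clockwise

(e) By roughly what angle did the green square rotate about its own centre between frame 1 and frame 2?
29° counter-clockwise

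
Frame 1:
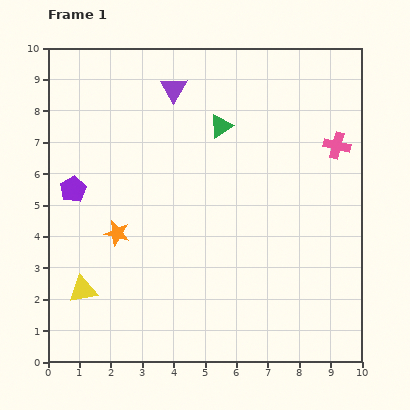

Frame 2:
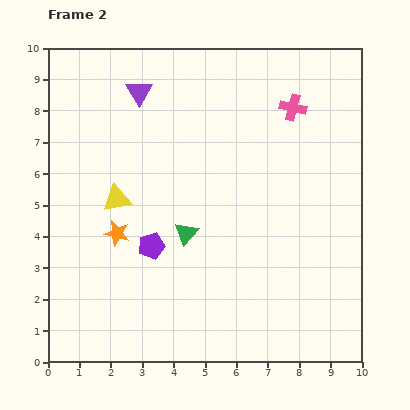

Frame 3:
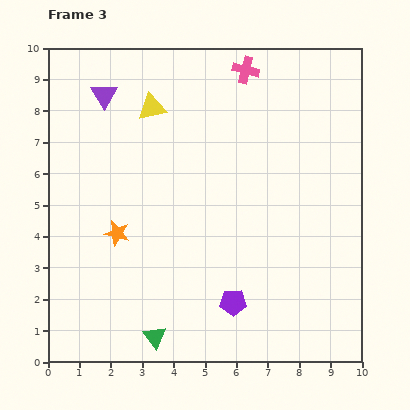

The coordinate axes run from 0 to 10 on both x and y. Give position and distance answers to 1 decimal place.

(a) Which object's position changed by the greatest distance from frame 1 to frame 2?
the green triangle

(moved 3.6; next 3.1)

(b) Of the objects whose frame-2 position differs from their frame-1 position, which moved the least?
the purple triangle

(moved 1.1)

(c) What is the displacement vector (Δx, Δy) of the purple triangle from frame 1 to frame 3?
(-2.2, -0.2)

The purple triangle was at (4.0, 8.7) in frame 1 and (1.8, 8.5) in frame 3.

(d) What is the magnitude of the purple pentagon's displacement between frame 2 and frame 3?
3.2

The purple pentagon moved from (3.3, 3.7) to (5.9, 1.9), a distance of √(2.6² + 1.8²) ≈ 3.2.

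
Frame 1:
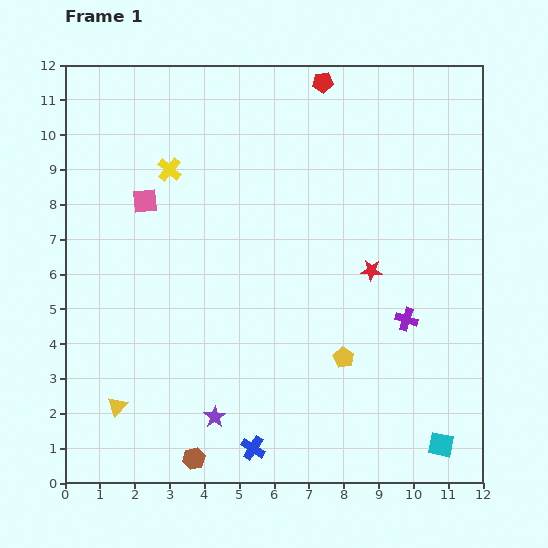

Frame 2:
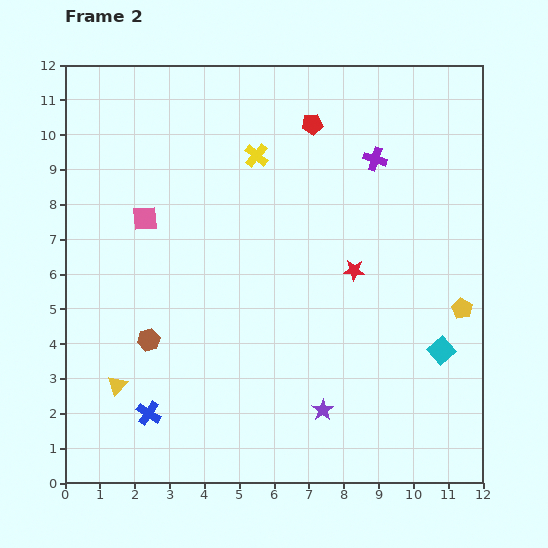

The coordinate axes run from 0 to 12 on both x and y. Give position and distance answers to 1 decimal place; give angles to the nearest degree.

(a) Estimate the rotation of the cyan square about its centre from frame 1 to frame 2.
36° clockwise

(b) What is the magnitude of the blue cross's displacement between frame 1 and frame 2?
3.2

The blue cross moved from (5.4, 1.0) to (2.4, 2.0), a distance of √(3.0² + 1.0²) ≈ 3.2.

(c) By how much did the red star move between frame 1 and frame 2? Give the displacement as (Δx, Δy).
(-0.5, 0.0)

The red star was at (8.8, 6.1) in frame 1 and (8.3, 6.1) in frame 2.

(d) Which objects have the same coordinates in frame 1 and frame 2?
none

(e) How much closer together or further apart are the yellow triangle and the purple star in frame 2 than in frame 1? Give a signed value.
+3.1

Distance in frame 1: 2.8. Distance in frame 2: 5.9.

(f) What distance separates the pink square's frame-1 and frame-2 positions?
0.5

The pink square moved from (2.3, 8.1) to (2.3, 7.6), a distance of √(0.0² + 0.5²) ≈ 0.5.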